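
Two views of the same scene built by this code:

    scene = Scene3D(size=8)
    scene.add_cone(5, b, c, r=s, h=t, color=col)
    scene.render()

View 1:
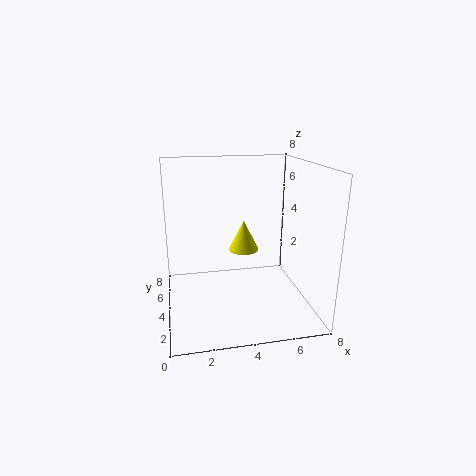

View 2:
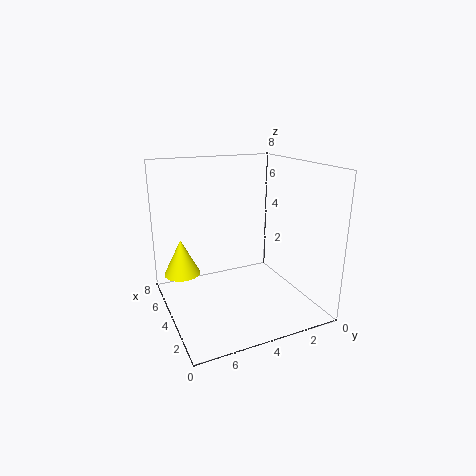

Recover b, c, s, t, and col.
b = 7, c = 2, s = 1, t = 2, col = 'yellow'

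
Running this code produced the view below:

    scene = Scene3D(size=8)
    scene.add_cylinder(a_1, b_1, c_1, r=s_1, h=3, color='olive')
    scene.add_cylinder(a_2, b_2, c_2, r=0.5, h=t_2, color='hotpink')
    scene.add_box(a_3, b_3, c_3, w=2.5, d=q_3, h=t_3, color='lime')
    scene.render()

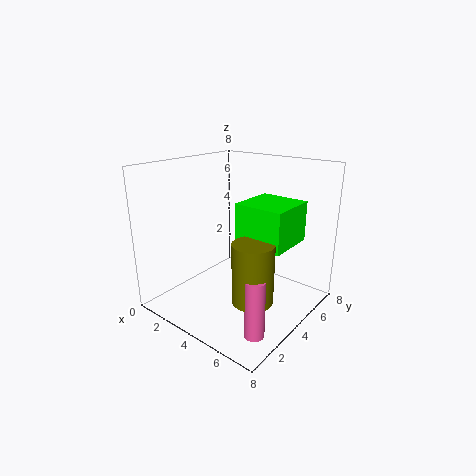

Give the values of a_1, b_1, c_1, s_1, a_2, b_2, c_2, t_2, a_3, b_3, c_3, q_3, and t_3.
a_1 = 6.5; b_1 = 2; c_1 = 2; s_1 = 1; a_2 = 7; b_2 = 1.5; c_2 = 0.5; t_2 = 3; a_3 = 5; b_3 = 2.5; c_3 = 4.5; q_3 = 2.5; t_3 = 2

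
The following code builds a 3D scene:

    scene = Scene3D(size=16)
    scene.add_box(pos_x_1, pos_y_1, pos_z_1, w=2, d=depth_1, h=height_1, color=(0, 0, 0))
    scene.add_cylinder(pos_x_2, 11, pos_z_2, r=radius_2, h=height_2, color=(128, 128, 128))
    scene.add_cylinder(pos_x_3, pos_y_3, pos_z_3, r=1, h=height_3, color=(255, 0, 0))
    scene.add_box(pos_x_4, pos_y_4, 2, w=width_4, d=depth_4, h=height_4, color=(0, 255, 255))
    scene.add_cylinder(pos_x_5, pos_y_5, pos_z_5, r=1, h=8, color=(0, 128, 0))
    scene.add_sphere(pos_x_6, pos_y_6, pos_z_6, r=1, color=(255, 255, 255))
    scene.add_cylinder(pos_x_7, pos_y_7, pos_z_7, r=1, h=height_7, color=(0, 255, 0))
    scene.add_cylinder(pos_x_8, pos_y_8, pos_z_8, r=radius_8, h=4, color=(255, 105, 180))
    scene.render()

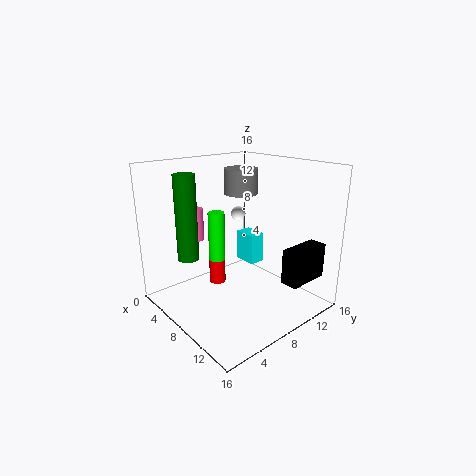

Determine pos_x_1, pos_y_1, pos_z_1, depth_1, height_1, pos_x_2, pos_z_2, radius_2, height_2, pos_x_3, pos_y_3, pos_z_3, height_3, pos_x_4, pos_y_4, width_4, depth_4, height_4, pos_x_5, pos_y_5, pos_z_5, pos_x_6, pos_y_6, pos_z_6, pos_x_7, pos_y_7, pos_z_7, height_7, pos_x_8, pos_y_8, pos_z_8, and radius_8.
pos_x_1 = 12
pos_y_1 = 11
pos_z_1 = 3
depth_1 = 5
height_1 = 4
pos_x_2 = 5
pos_z_2 = 12
radius_2 = 2
height_2 = 3
pos_x_3 = 4
pos_y_3 = 8
pos_z_3 = 1
height_3 = 3
pos_x_4 = 2
pos_y_4 = 13
width_4 = 3
depth_4 = 2
height_4 = 4
pos_x_5 = 9
pos_y_5 = 1
pos_z_5 = 8
pos_x_6 = 1
pos_y_6 = 14
pos_z_6 = 8
pos_x_7 = 4
pos_y_7 = 8
pos_z_7 = 4
height_7 = 6
pos_x_8 = 1
pos_y_8 = 7
pos_z_8 = 6
radius_8 = 1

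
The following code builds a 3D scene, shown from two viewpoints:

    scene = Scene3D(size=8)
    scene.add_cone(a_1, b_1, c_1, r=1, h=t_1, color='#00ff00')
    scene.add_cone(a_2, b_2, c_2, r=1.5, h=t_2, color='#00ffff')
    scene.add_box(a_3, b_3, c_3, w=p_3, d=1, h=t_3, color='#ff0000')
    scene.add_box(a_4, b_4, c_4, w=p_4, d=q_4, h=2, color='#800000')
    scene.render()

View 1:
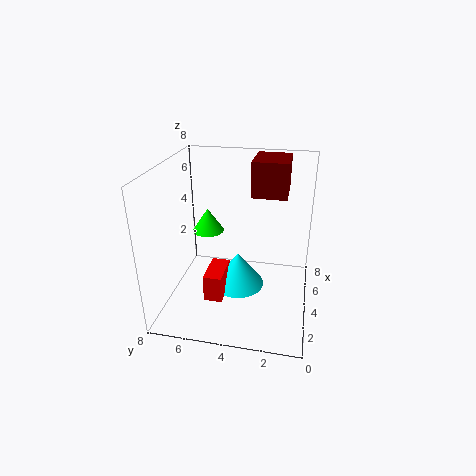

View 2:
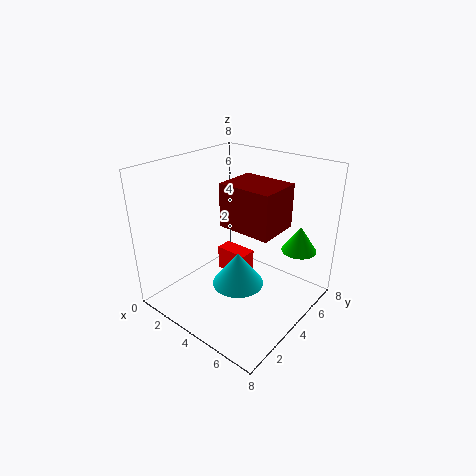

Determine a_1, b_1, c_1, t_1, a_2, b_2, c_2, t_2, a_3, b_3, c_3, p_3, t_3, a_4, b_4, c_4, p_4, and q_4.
a_1 = 6.5, b_1 = 6.5, c_1 = 3, t_1 = 1.5, a_2 = 4, b_2 = 4, c_2 = 1, t_2 = 2, a_3 = 2, b_3 = 4.5, c_3 = 1, p_3 = 2, t_3 = 1.5, a_4 = 5, b_4 = 1.5, c_4 = 6, p_4 = 2.5, q_4 = 2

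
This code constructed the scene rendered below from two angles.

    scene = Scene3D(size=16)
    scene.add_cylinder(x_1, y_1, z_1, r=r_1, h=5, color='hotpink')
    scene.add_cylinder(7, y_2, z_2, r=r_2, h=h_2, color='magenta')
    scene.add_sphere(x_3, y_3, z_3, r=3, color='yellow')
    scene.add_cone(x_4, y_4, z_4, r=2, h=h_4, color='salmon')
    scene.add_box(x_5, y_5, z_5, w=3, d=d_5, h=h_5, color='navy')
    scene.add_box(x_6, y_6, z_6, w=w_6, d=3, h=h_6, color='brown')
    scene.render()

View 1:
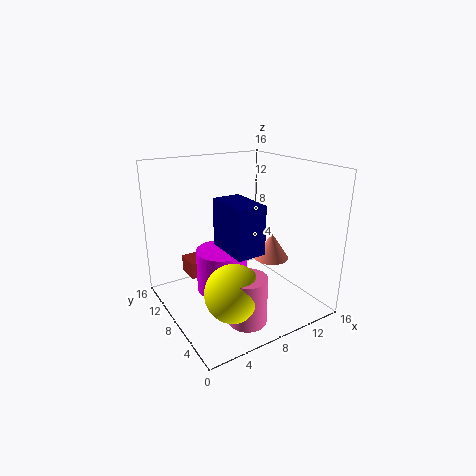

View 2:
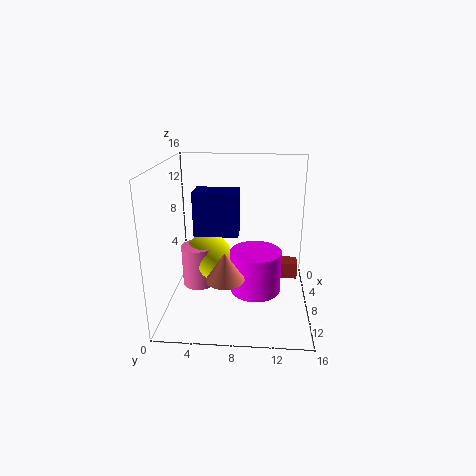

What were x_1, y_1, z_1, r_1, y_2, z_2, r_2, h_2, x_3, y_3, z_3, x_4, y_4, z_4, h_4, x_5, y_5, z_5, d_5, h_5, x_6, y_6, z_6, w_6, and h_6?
x_1 = 6; y_1 = 3; z_1 = 1; r_1 = 2; y_2 = 10; z_2 = 1; r_2 = 3; h_2 = 5; x_3 = 5; y_3 = 4; z_3 = 4; x_4 = 12; y_4 = 7; z_4 = 5; h_4 = 3; x_5 = 5; y_5 = 3; z_5 = 8; d_5 = 5; h_5 = 5; x_6 = 4; y_6 = 12; z_6 = 2; w_6 = 2; h_6 = 2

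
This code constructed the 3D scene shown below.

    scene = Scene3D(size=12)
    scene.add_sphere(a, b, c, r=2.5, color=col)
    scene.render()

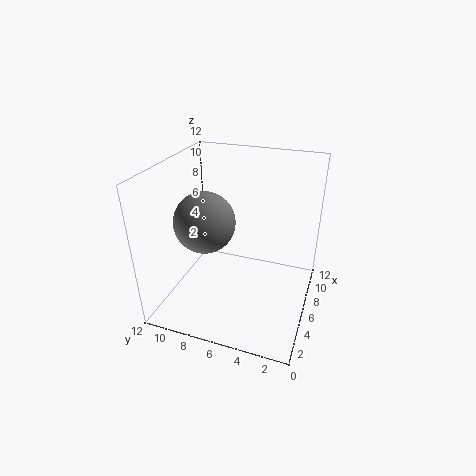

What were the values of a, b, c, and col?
a = 5, b = 8.5, c = 7.5, col = 'gray'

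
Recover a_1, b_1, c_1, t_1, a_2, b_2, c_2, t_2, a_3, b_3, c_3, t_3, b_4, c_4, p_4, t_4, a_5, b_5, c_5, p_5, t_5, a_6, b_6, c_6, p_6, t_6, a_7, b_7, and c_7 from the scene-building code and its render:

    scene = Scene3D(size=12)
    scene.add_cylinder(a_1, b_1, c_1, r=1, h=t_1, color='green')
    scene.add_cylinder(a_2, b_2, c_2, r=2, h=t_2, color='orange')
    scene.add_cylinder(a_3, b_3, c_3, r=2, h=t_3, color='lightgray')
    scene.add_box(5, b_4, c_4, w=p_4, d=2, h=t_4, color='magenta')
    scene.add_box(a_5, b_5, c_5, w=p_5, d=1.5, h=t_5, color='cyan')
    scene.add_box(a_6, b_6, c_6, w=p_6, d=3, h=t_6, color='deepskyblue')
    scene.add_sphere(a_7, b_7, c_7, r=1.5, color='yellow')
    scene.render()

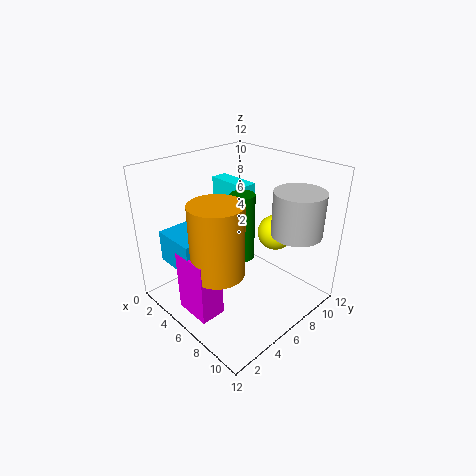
a_1 = 6.5, b_1 = 6, c_1 = 4.5, t_1 = 5.5, a_2 = 7.5, b_2 = 2.5, c_2 = 5, t_2 = 5.5, a_3 = 10, b_3 = 8.5, c_3 = 7, t_3 = 3.5, b_4 = 0.5, c_4 = 1.5, p_4 = 3, t_4 = 5, a_5 = 0.5, b_5 = 8, c_5 = 7, p_5 = 4, t_5 = 2.5, a_6 = 3, b_6 = 0.5, c_6 = 5, p_6 = 3.5, t_6 = 2.5, a_7 = 7.5, b_7 = 9, c_7 = 6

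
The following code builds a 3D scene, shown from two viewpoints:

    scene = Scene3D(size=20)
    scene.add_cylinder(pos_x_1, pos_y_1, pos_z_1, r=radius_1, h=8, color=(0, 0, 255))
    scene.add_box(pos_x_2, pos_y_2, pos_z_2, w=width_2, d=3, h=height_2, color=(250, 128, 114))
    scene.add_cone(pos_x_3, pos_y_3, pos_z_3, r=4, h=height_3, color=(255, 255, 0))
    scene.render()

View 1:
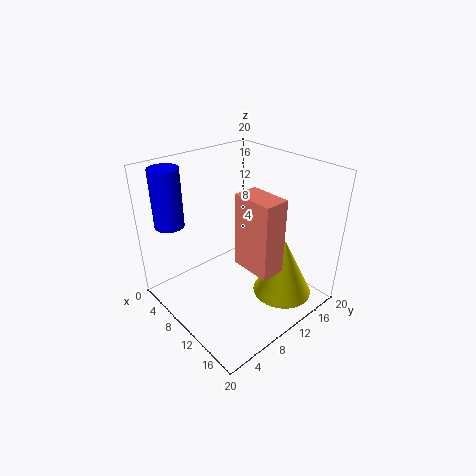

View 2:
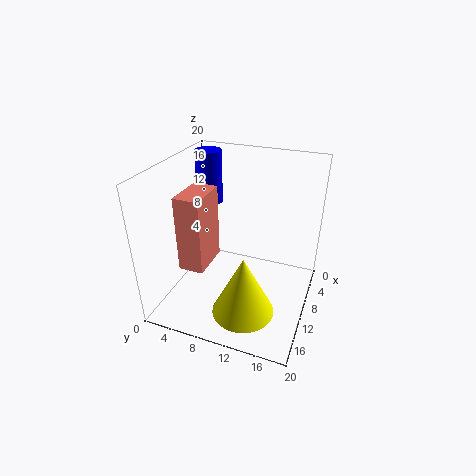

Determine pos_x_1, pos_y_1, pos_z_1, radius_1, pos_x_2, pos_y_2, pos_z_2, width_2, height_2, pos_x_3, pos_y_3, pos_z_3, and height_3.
pos_x_1 = 4, pos_y_1 = 3, pos_z_1 = 12, radius_1 = 2, pos_x_2 = 14, pos_y_2 = 6, pos_z_2 = 10, width_2 = 5, height_2 = 9, pos_x_3 = 16, pos_y_3 = 13, pos_z_3 = 3, height_3 = 8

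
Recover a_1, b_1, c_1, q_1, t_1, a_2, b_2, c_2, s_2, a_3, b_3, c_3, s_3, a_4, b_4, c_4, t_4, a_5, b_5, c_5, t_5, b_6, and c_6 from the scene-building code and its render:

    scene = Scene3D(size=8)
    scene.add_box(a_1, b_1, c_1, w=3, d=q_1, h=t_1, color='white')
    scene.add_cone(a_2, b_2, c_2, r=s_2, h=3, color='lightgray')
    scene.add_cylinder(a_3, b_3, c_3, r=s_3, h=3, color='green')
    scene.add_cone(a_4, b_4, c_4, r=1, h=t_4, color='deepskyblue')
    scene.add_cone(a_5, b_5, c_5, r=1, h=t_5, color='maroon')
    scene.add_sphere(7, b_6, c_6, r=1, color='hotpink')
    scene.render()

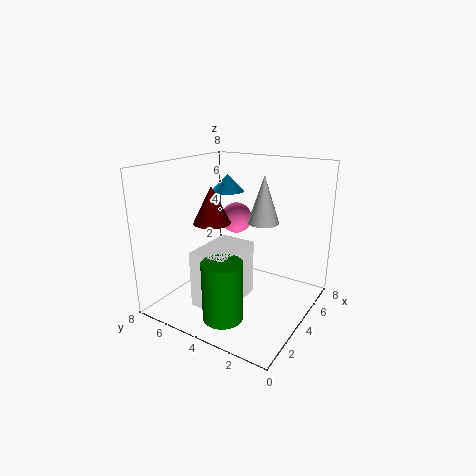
a_1 = 1; b_1 = 3; c_1 = 1; q_1 = 2; t_1 = 3; a_2 = 7; b_2 = 4; c_2 = 4; s_2 = 1; a_3 = 1; b_3 = 3; c_3 = 1; s_3 = 1; a_4 = 6; b_4 = 6; c_4 = 6; t_4 = 1; a_5 = 3; b_5 = 5; c_5 = 5; t_5 = 2; b_6 = 6; c_6 = 4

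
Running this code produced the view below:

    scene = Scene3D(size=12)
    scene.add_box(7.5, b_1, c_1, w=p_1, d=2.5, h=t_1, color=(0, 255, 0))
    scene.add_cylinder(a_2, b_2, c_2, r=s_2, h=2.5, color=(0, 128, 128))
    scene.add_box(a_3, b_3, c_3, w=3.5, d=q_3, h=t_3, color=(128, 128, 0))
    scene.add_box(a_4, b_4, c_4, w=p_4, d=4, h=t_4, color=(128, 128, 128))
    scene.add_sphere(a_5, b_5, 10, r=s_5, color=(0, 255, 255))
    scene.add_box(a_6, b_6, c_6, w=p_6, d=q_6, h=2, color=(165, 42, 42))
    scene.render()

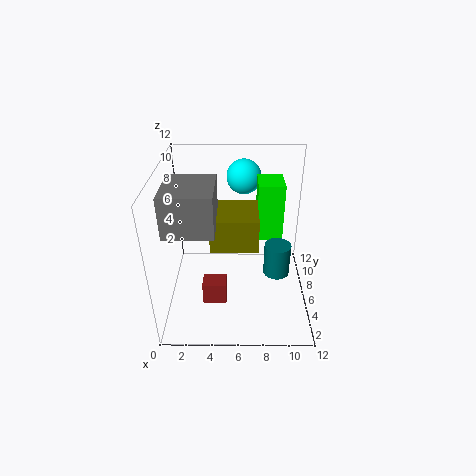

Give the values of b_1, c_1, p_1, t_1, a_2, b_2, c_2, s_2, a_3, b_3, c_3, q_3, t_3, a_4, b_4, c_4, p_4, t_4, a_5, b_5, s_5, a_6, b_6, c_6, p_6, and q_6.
b_1 = 5; c_1 = 6.5; p_1 = 2; t_1 = 4.5; a_2 = 9; b_2 = 3.5; c_2 = 4.5; s_2 = 1; a_3 = 4; b_3 = 2.5; c_3 = 7; q_3 = 3.5; t_3 = 2.5; a_4 = 1; b_4 = 1; c_4 = 9; p_4 = 3.5; t_4 = 3; a_5 = 6.5; b_5 = 9.5; s_5 = 1.5; a_6 = 3; b_6 = 4; c_6 = 0.5; p_6 = 2; q_6 = 1.5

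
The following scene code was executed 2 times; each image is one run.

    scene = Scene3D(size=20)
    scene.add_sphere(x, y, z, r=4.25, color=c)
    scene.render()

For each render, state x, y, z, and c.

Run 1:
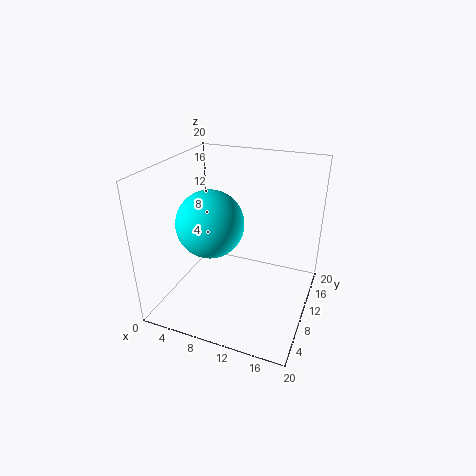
x = 8; y = 5.75; z = 13.75; c = 'cyan'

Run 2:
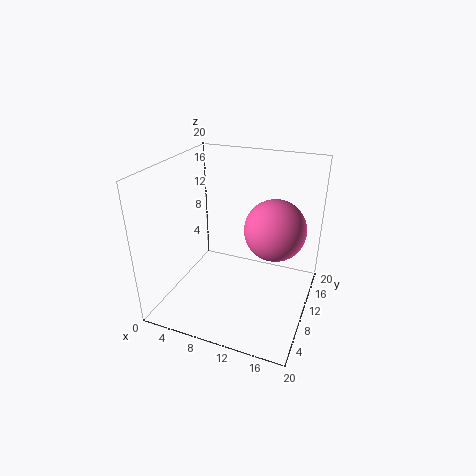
x = 14.75; y = 11.75; z = 11.25; c = 'hotpink'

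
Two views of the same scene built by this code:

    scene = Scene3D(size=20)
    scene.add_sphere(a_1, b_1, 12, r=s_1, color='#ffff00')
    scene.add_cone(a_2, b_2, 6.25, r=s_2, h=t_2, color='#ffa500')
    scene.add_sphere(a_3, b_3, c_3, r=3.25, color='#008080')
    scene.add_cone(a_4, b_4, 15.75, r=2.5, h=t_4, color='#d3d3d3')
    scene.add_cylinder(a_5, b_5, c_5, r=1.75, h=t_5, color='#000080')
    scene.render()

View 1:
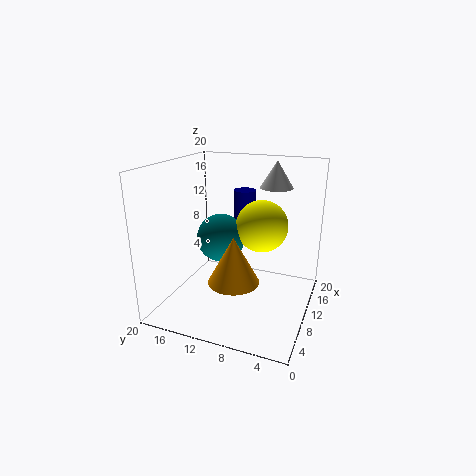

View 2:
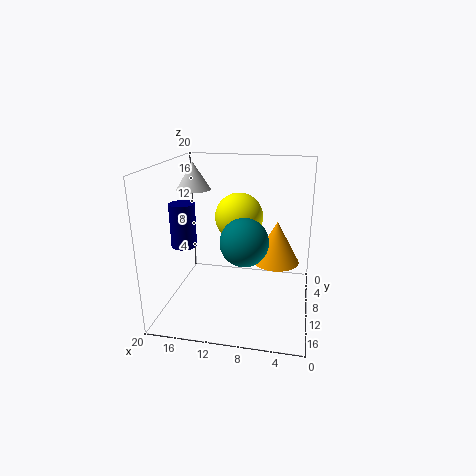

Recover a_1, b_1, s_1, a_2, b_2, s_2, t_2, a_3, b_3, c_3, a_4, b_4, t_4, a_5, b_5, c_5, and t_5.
a_1 = 10.5
b_1 = 6.75
s_1 = 3.5
a_2 = 4.75
b_2 = 8.5
s_2 = 3.25
t_2 = 6
a_3 = 8.75
b_3 = 12
c_3 = 10.25
a_4 = 17.25
b_4 = 6.75
t_4 = 4
a_5 = 17.25
b_5 = 11.75
c_5 = 9
t_5 = 6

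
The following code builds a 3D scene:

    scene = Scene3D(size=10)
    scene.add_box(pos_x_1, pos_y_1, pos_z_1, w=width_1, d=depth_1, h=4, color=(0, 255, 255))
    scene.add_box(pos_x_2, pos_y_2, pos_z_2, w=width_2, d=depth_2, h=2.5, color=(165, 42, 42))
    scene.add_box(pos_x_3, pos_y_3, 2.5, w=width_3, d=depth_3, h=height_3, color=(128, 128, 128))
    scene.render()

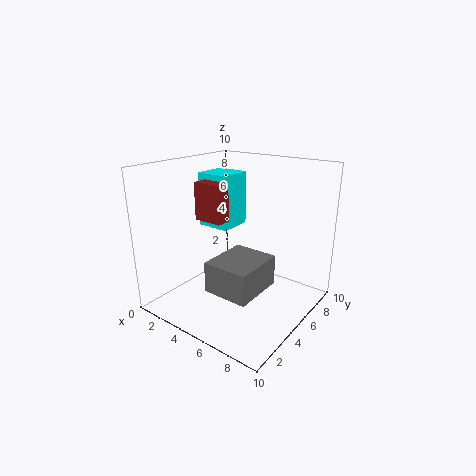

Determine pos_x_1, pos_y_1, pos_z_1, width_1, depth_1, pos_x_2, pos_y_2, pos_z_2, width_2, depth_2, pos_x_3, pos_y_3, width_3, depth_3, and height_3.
pos_x_1 = 1
pos_y_1 = 5.5
pos_z_1 = 5
width_1 = 2.5
depth_1 = 2.5
pos_x_2 = 3
pos_y_2 = 3
pos_z_2 = 6.5
width_2 = 2
depth_2 = 1
pos_x_3 = 5
pos_y_3 = 1.5
width_3 = 3
depth_3 = 3.5
height_3 = 2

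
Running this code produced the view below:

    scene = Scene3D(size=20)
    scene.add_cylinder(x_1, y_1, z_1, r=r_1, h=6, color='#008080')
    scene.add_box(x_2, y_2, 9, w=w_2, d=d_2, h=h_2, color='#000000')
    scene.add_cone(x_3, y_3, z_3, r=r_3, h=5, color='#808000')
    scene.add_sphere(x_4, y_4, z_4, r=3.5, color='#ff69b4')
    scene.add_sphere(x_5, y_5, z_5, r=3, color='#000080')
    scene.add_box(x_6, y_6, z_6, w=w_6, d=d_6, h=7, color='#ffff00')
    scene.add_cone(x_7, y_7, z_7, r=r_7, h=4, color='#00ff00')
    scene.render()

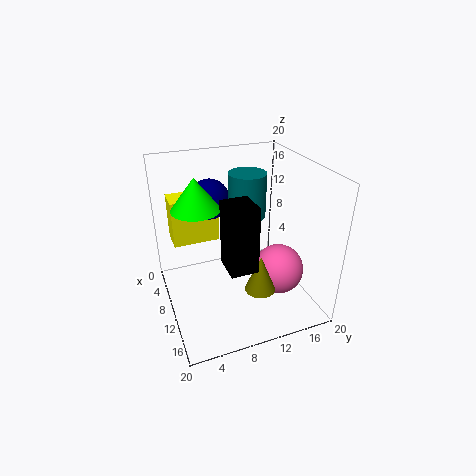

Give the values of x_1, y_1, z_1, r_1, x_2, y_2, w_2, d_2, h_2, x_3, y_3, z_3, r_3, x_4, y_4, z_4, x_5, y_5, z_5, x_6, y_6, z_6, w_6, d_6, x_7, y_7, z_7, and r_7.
x_1 = 9.5, y_1 = 11.5, z_1 = 13, r_1 = 2.5, x_2 = 13, y_2 = 6.5, w_2 = 4, d_2 = 3.5, h_2 = 8.5, x_3 = 15.5, y_3 = 11, z_3 = 5, r_3 = 2, x_4 = 13, y_4 = 15, z_4 = 5.5, x_5 = 3.5, y_5 = 8, z_5 = 13.5, x_6 = 0.5, y_6 = 2, z_6 = 7, w_6 = 4, d_6 = 7, x_7 = 11.5, y_7 = 4, z_7 = 16, r_7 = 3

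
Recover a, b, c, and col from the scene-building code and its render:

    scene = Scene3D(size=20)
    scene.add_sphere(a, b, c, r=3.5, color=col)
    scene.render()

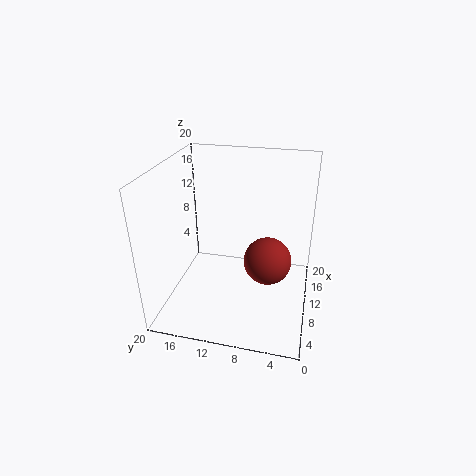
a = 12; b = 6; c = 5.5; col = 'brown'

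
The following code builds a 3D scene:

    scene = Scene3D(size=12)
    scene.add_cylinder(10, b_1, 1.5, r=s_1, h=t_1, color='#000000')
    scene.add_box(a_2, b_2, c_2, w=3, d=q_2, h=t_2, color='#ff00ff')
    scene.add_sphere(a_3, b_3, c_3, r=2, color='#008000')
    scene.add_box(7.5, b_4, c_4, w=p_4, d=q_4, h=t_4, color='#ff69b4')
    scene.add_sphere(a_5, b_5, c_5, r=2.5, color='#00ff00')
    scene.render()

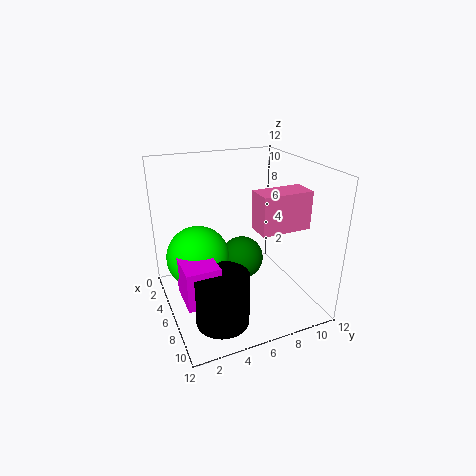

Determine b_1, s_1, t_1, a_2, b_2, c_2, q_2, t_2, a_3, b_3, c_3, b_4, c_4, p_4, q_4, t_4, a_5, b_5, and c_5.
b_1 = 3; s_1 = 2; t_1 = 4; a_2 = 7; b_2 = 0.5; c_2 = 3; q_2 = 2.5; t_2 = 3; a_3 = 3.5; b_3 = 7.5; c_3 = 2.5; b_4 = 6.5; c_4 = 7.5; p_4 = 2; q_4 = 4; t_4 = 3; a_5 = 6; b_5 = 2.5; c_5 = 5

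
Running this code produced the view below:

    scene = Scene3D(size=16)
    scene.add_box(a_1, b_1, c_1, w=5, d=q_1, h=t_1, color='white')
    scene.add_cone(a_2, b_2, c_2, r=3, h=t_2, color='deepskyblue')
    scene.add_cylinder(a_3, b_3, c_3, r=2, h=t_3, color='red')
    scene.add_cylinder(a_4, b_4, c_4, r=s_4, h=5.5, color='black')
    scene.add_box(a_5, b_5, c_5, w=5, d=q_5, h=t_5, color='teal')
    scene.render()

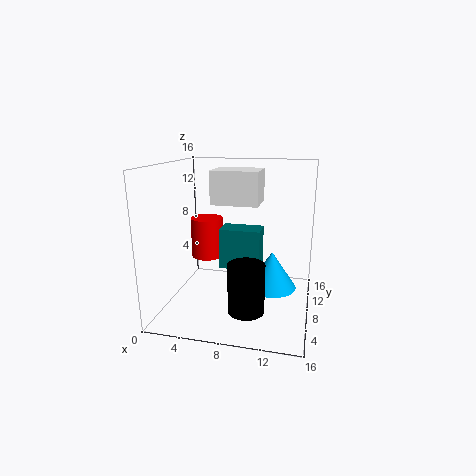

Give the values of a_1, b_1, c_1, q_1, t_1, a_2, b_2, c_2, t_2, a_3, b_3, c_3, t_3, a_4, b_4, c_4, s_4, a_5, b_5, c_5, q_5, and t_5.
a_1 = 5.5; b_1 = 6; c_1 = 12; q_1 = 4; t_1 = 3.5; a_2 = 11.5; b_2 = 11; c_2 = 1; t_2 = 4.5; a_3 = 3; b_3 = 12; c_3 = 4; t_3 = 5; a_4 = 9.5; b_4 = 5.5; c_4 = 0.5; s_4 = 2; a_5 = 5; b_5 = 10.5; c_5 = 3; q_5 = 3; t_5 = 5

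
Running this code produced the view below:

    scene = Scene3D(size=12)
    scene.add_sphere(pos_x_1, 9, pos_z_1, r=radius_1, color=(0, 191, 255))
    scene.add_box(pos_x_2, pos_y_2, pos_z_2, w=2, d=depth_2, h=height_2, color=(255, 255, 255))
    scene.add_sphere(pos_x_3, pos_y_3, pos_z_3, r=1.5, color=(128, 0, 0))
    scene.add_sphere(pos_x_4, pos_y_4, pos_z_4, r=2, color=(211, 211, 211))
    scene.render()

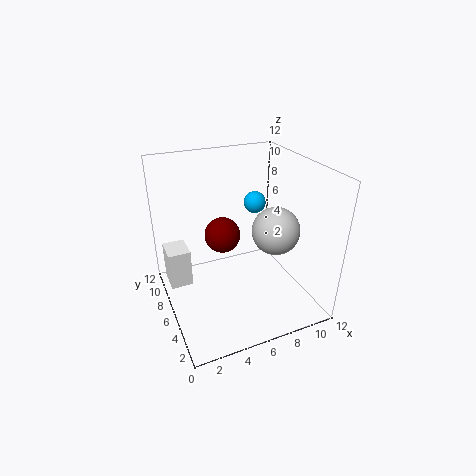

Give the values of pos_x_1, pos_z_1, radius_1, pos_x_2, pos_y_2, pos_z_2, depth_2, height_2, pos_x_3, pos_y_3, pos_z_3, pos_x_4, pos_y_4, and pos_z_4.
pos_x_1 = 9, pos_z_1 = 7.5, radius_1 = 1, pos_x_2 = 0.5, pos_y_2 = 8.5, pos_z_2 = 0.5, depth_2 = 2.5, height_2 = 3.5, pos_x_3 = 5, pos_y_3 = 7, pos_z_3 = 6, pos_x_4 = 9, pos_y_4 = 5, pos_z_4 = 6.5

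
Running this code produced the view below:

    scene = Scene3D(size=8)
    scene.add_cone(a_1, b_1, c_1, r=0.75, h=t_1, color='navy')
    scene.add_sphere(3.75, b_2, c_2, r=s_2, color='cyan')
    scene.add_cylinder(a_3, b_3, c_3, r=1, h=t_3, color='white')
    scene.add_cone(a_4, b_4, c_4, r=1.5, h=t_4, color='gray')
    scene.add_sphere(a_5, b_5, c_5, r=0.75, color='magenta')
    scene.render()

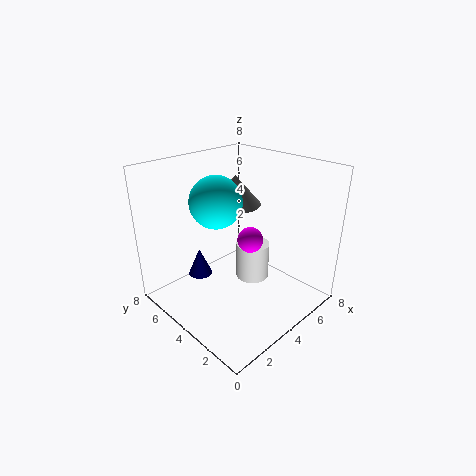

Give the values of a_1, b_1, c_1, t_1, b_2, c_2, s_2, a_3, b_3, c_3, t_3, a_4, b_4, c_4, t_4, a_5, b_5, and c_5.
a_1 = 3.5, b_1 = 7, c_1 = 0.5, t_1 = 1.75, b_2 = 5.5, c_2 = 5.75, s_2 = 1.5, a_3 = 5.5, b_3 = 4.25, c_3 = 0.75, t_3 = 2.25, a_4 = 5.25, b_4 = 5.5, c_4 = 5.25, t_4 = 1.75, a_5 = 5, b_5 = 4, c_5 = 3.5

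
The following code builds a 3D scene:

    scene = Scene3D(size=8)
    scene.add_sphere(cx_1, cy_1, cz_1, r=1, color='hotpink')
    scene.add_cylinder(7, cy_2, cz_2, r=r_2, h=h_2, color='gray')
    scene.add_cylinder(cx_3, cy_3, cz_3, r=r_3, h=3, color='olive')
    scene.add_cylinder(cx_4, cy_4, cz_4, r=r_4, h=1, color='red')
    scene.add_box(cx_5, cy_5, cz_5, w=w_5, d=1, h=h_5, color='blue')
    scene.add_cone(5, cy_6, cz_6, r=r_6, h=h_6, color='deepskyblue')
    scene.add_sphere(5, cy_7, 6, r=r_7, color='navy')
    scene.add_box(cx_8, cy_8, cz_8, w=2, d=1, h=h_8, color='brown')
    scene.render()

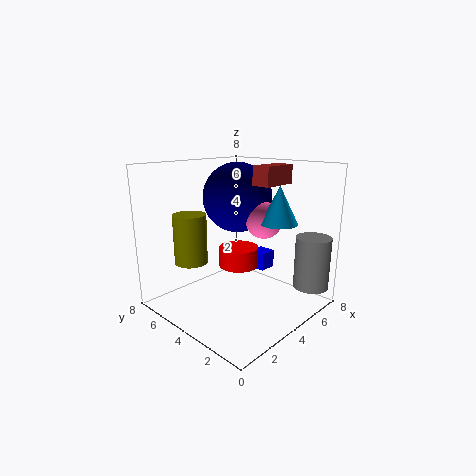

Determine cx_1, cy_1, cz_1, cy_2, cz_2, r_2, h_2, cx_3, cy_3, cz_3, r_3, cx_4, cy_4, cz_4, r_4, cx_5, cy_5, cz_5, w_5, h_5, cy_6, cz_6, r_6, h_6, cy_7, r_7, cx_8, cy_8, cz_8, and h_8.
cx_1 = 5; cy_1 = 3; cz_1 = 5; cy_2 = 1; cz_2 = 1; r_2 = 1; h_2 = 3; cx_3 = 3; cy_3 = 7; cz_3 = 2; r_3 = 1; cx_4 = 3; cy_4 = 3; cz_4 = 3; r_4 = 1; cx_5 = 5; cy_5 = 3; cz_5 = 2; w_5 = 1; h_5 = 1; cy_6 = 2; cz_6 = 5; r_6 = 1; h_6 = 2; cy_7 = 5; r_7 = 2; cx_8 = 4; cy_8 = 2; cz_8 = 7; h_8 = 1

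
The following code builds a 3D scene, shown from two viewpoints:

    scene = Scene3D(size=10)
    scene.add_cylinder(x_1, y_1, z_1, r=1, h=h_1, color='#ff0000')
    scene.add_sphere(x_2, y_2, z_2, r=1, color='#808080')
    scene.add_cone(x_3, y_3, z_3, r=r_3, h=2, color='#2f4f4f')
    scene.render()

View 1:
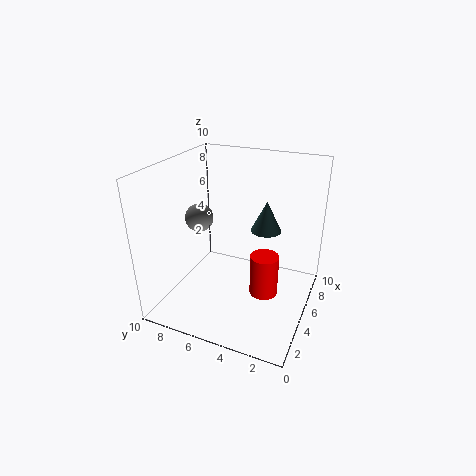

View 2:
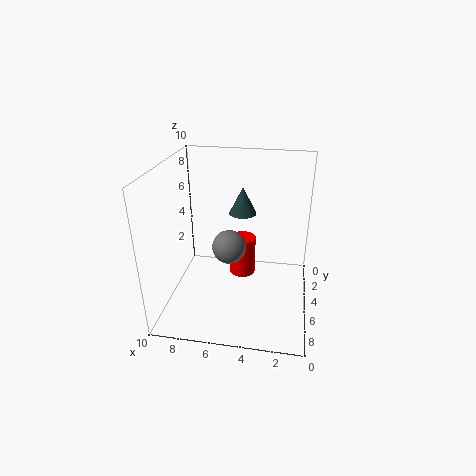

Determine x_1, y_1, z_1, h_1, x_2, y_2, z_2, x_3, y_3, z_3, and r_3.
x_1 = 5; y_1 = 3; z_1 = 1; h_1 = 3; x_2 = 5; y_2 = 8; z_2 = 6; x_3 = 5; y_3 = 3; z_3 = 6; r_3 = 1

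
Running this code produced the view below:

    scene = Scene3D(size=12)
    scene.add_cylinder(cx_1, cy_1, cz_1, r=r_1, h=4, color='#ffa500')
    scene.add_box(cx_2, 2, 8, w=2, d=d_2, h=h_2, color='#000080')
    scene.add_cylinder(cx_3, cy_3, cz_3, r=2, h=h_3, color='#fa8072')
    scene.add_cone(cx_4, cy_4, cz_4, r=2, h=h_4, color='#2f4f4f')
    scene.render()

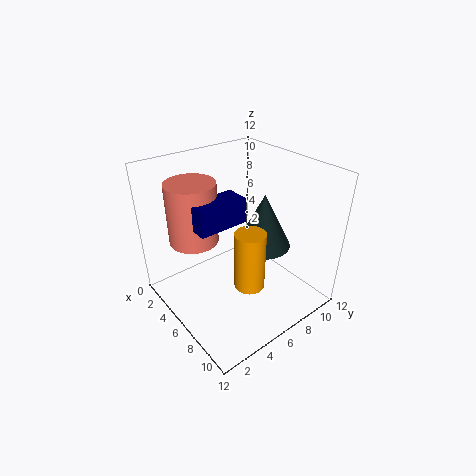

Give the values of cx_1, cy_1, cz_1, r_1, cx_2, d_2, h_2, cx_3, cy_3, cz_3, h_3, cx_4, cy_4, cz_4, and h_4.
cx_1 = 11; cy_1 = 3; cz_1 = 6; r_1 = 1; cx_2 = 5; d_2 = 4; h_2 = 2; cx_3 = 4; cy_3 = 3; cz_3 = 6; h_3 = 5; cx_4 = 9; cy_4 = 6; cz_4 = 7; h_4 = 4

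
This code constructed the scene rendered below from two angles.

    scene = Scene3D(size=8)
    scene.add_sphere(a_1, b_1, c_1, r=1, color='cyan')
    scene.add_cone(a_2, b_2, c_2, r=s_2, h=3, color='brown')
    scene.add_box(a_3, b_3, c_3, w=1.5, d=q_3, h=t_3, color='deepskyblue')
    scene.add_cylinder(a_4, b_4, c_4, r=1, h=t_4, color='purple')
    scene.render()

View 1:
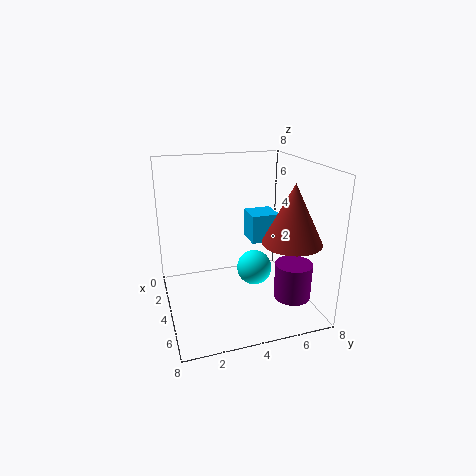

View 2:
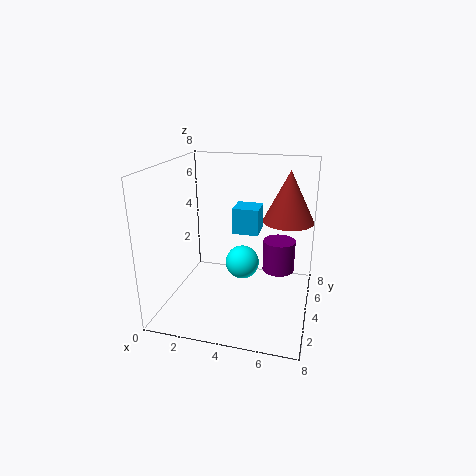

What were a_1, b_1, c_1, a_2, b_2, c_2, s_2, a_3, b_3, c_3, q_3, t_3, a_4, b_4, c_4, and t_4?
a_1 = 4
b_1 = 5
c_1 = 2
a_2 = 6.5
b_2 = 6
c_2 = 4.5
s_2 = 1.5
a_3 = 3.5
b_3 = 4.5
c_3 = 4
q_3 = 1.5
t_3 = 1.5
a_4 = 6
b_4 = 6.5
c_4 = 1
t_4 = 2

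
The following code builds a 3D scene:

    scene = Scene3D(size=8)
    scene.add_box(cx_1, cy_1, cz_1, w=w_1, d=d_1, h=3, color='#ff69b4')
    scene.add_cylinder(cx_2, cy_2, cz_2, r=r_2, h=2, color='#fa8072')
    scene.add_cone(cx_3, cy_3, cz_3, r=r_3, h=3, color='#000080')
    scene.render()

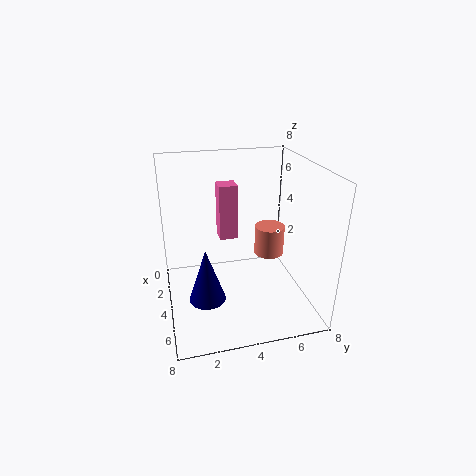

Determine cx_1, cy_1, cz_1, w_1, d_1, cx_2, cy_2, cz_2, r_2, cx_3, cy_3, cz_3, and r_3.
cx_1 = 3
cy_1 = 3
cz_1 = 4
w_1 = 1
d_1 = 1
cx_2 = 1
cy_2 = 7
cz_2 = 1
r_2 = 1
cx_3 = 5
cy_3 = 2
cz_3 = 1
r_3 = 1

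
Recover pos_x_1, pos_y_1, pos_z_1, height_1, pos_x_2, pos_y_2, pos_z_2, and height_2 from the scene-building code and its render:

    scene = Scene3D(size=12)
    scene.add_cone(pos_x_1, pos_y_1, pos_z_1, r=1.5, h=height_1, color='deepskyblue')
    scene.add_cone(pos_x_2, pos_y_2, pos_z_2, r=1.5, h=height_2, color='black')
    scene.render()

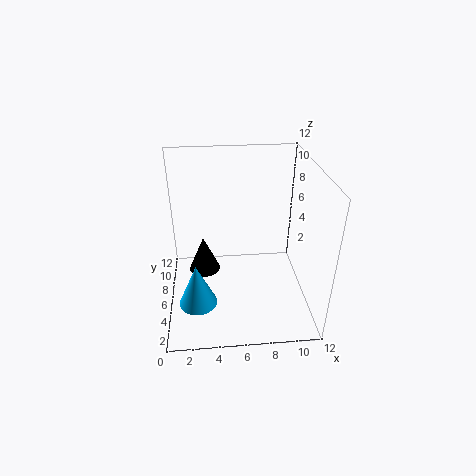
pos_x_1 = 2.5; pos_y_1 = 3; pos_z_1 = 2; height_1 = 3.5; pos_x_2 = 3; pos_y_2 = 9.5; pos_z_2 = 0.5; height_2 = 3.5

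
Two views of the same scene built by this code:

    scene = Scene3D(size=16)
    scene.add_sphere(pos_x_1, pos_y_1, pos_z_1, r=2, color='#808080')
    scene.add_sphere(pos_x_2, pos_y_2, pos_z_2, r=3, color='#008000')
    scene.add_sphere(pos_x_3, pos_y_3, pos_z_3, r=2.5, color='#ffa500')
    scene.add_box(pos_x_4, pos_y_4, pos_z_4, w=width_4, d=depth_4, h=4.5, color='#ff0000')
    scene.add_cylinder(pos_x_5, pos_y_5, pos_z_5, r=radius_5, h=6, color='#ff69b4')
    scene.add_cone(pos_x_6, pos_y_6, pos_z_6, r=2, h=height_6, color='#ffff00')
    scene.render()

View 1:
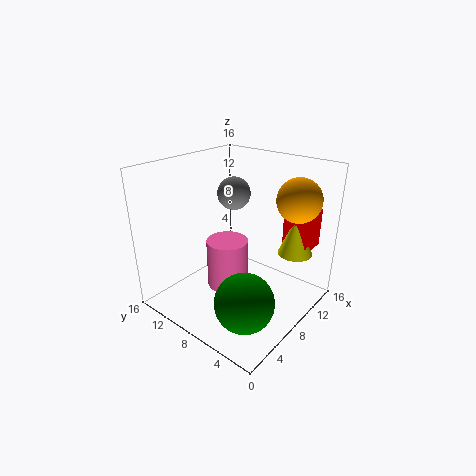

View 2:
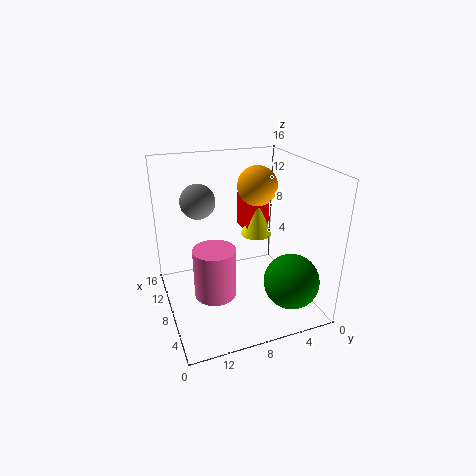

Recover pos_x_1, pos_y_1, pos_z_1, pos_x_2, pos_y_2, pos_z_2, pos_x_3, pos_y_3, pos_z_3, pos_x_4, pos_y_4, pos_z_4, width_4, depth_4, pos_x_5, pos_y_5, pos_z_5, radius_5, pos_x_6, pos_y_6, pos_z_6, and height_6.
pos_x_1 = 11.5
pos_y_1 = 11.5
pos_z_1 = 11.5
pos_x_2 = 3.5
pos_y_2 = 3.5
pos_z_2 = 4
pos_x_3 = 13
pos_y_3 = 3.5
pos_z_3 = 12
pos_x_4 = 12.5
pos_y_4 = 2
pos_z_4 = 6
width_4 = 3.5
depth_4 = 3
pos_x_5 = 9
pos_y_5 = 10.5
pos_z_5 = 0.5
radius_5 = 2.5
pos_x_6 = 13
pos_y_6 = 3.5
pos_z_6 = 5.5
height_6 = 5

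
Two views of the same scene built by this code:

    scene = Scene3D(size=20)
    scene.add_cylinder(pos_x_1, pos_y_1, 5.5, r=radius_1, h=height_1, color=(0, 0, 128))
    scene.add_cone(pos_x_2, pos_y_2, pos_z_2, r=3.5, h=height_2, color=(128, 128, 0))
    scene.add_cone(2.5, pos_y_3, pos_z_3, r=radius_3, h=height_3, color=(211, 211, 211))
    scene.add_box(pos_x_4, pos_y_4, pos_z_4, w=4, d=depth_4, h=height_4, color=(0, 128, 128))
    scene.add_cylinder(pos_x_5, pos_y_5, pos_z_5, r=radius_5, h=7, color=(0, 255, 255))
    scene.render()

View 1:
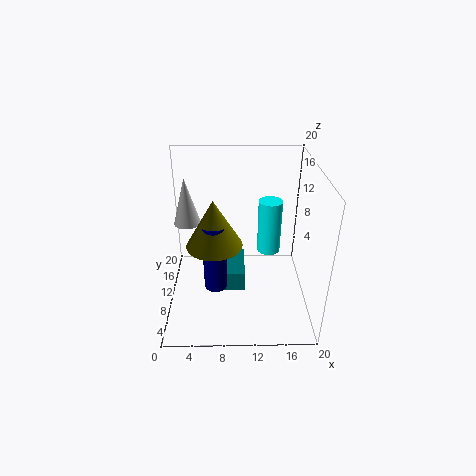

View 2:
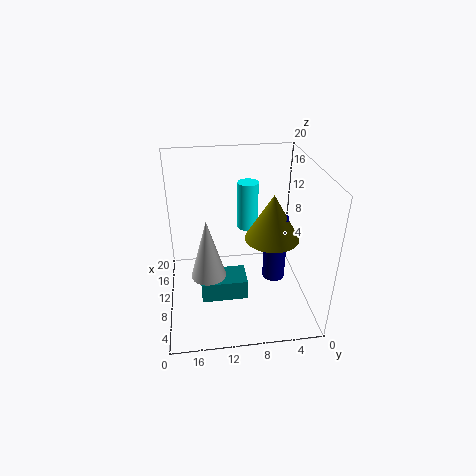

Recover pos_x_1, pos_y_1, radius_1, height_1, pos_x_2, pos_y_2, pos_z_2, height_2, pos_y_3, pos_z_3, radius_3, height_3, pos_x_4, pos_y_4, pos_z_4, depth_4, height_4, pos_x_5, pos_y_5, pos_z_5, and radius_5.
pos_x_1 = 7; pos_y_1 = 5.5; radius_1 = 1.5; height_1 = 9; pos_x_2 = 7; pos_y_2 = 6; pos_z_2 = 11.5; height_2 = 6; pos_y_3 = 14.5; pos_z_3 = 10; radius_3 = 2; height_3 = 7; pos_x_4 = 7; pos_y_4 = 9; pos_z_4 = 1.5; depth_4 = 6.5; height_4 = 3; pos_x_5 = 14; pos_y_5 = 8; pos_z_5 = 9.5; radius_5 = 1.5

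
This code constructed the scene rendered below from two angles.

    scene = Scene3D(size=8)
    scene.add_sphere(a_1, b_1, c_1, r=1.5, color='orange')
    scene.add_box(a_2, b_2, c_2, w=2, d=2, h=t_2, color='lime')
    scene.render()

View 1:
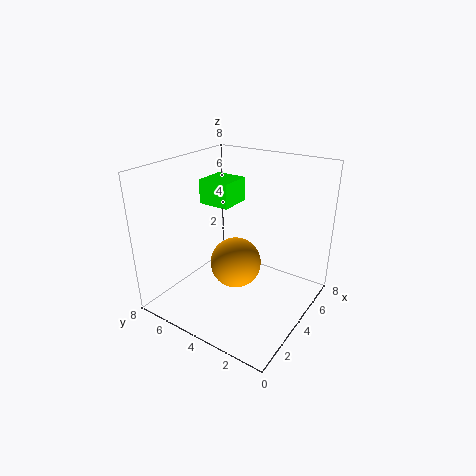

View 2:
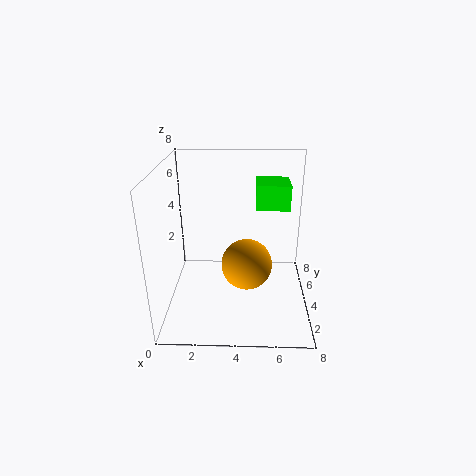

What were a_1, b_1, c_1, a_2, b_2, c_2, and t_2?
a_1 = 4.5
b_1 = 4.5
c_1 = 2
a_2 = 5
b_2 = 5.5
c_2 = 5
t_2 = 1.5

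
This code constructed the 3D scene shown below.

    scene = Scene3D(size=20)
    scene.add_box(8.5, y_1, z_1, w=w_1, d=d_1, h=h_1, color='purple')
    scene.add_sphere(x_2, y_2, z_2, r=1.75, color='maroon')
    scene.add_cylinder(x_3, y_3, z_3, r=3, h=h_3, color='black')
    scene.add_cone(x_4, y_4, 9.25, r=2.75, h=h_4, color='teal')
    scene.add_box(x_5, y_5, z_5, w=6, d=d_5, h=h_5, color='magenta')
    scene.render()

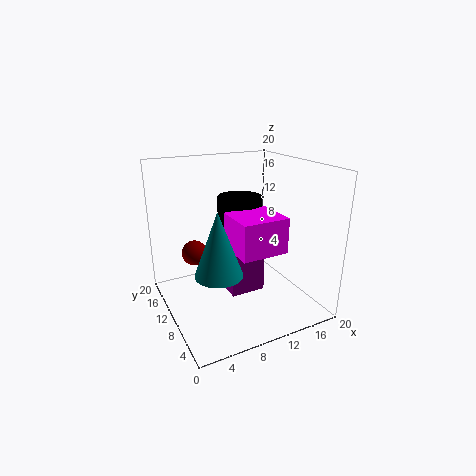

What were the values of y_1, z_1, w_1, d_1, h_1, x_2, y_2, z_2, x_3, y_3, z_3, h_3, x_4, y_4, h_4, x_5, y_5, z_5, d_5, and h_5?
y_1 = 8.5; z_1 = 1.75; w_1 = 5; d_1 = 2.75; h_1 = 8; x_2 = 4.5; y_2 = 12.75; z_2 = 7.75; x_3 = 10.5; y_3 = 10.5; z_3 = 10; h_3 = 5.75; x_4 = 4; y_4 = 3; h_4 = 7.5; x_5 = 7; y_5 = 2.5; z_5 = 10.25; d_5 = 5.5; h_5 = 4.5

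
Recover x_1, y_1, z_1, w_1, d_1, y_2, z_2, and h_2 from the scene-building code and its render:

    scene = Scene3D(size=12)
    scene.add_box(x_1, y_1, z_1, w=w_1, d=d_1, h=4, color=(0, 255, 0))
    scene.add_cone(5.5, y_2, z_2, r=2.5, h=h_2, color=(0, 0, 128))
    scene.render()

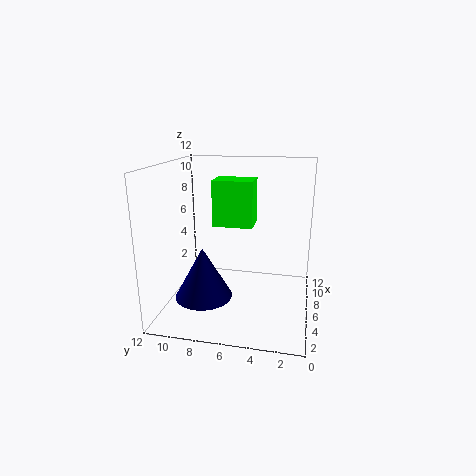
x_1 = 7, y_1 = 5, z_1 = 6.5, w_1 = 2.5, d_1 = 3.5, y_2 = 9, z_2 = 0.5, h_2 = 4.5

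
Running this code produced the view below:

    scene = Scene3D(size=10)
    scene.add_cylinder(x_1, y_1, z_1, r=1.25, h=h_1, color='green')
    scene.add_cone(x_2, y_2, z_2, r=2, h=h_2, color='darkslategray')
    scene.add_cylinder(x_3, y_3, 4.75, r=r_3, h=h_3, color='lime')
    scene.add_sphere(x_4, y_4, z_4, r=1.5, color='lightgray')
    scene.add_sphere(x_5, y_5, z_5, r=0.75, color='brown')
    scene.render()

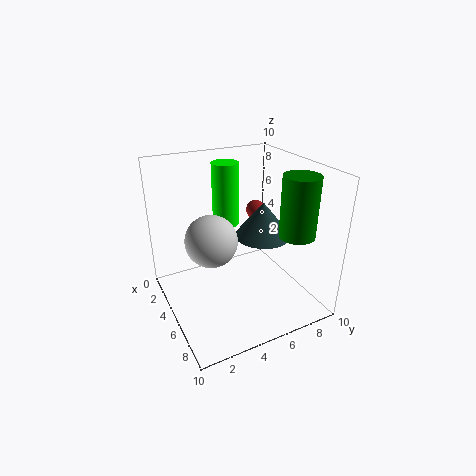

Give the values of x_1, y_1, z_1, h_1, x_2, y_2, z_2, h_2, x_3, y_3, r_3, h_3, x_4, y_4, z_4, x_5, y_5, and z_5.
x_1 = 7, y_1 = 8.5, z_1 = 5.25, h_1 = 4.25, x_2 = 5, y_2 = 7, z_2 = 4.75, h_2 = 2.5, x_3 = 2, y_3 = 5.5, r_3 = 1, h_3 = 4.75, x_4 = 7.5, y_4 = 2, z_4 = 6.75, x_5 = 2.25, y_5 = 8, z_5 = 5.5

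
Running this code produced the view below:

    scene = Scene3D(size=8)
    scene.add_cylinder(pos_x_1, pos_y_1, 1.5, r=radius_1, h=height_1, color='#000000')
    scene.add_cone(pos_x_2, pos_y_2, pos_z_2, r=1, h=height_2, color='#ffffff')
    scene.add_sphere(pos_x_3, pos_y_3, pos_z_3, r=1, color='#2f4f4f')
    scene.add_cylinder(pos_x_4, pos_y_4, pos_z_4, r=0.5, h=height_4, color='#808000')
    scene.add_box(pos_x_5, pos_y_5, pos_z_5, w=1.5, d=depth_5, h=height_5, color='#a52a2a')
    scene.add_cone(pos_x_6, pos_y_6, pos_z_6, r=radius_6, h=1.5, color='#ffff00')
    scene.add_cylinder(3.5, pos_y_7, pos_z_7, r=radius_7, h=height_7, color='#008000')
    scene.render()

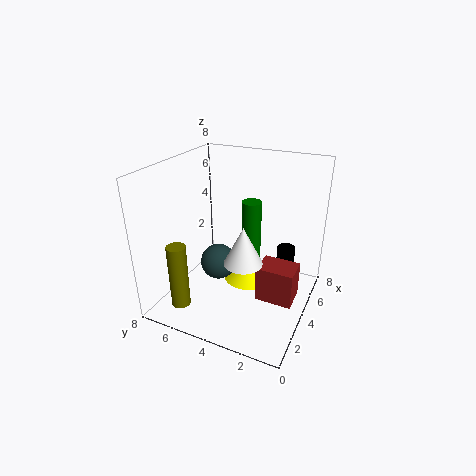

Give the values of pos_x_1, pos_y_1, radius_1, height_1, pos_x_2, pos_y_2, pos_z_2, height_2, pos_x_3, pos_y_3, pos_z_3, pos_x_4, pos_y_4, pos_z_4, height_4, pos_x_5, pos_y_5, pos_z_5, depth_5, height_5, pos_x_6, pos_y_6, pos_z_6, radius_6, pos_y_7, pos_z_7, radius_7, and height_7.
pos_x_1 = 5; pos_y_1 = 1.5; radius_1 = 0.5; height_1 = 2; pos_x_2 = 2.5; pos_y_2 = 3; pos_z_2 = 3.5; height_2 = 2; pos_x_3 = 3.5; pos_y_3 = 5; pos_z_3 = 2.5; pos_x_4 = 1; pos_y_4 = 6; pos_z_4 = 1; height_4 = 3.5; pos_x_5 = 3; pos_y_5 = 0.5; pos_z_5 = 1; depth_5 = 2; height_5 = 2; pos_x_6 = 5.5; pos_y_6 = 4; pos_z_6 = 0.5; radius_6 = 1.5; pos_y_7 = 3; pos_z_7 = 3; radius_7 = 0.5; height_7 = 3.5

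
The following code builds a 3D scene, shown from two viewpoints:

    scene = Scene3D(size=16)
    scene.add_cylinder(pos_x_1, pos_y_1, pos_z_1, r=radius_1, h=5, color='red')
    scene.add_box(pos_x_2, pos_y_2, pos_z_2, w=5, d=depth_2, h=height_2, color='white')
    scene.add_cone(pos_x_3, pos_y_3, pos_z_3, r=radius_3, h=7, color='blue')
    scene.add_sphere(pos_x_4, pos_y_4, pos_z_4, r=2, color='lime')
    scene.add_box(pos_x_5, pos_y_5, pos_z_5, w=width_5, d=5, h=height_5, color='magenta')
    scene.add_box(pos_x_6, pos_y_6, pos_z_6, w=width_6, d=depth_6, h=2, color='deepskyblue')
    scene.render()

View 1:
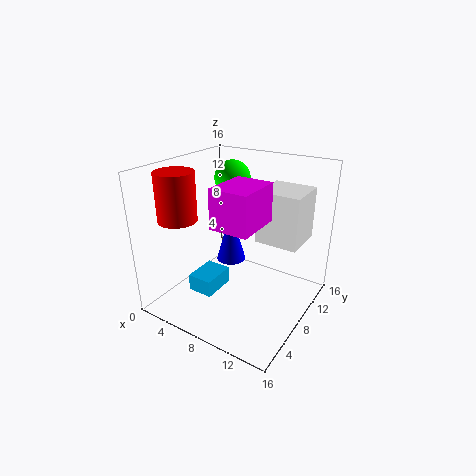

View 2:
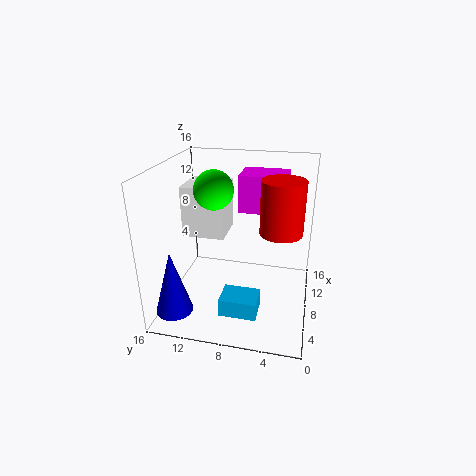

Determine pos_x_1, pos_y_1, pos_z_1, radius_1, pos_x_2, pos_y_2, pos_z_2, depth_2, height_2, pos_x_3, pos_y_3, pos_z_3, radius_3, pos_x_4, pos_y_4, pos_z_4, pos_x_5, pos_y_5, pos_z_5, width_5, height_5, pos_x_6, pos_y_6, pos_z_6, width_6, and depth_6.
pos_x_1 = 4
pos_y_1 = 3
pos_z_1 = 11
radius_1 = 2
pos_x_2 = 9
pos_y_2 = 10
pos_z_2 = 7
depth_2 = 5
height_2 = 6
pos_x_3 = 3
pos_y_3 = 14
pos_z_3 = 1
radius_3 = 2
pos_x_4 = 6
pos_y_4 = 10
pos_z_4 = 14
pos_x_5 = 8
pos_y_5 = 3
pos_z_5 = 11
width_5 = 4
height_5 = 4
pos_x_6 = 3
pos_y_6 = 5
pos_z_6 = 1
width_6 = 3
depth_6 = 4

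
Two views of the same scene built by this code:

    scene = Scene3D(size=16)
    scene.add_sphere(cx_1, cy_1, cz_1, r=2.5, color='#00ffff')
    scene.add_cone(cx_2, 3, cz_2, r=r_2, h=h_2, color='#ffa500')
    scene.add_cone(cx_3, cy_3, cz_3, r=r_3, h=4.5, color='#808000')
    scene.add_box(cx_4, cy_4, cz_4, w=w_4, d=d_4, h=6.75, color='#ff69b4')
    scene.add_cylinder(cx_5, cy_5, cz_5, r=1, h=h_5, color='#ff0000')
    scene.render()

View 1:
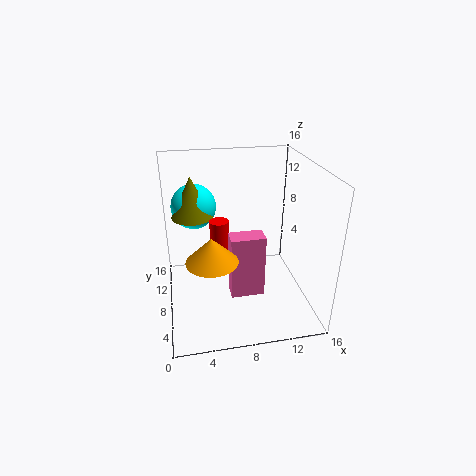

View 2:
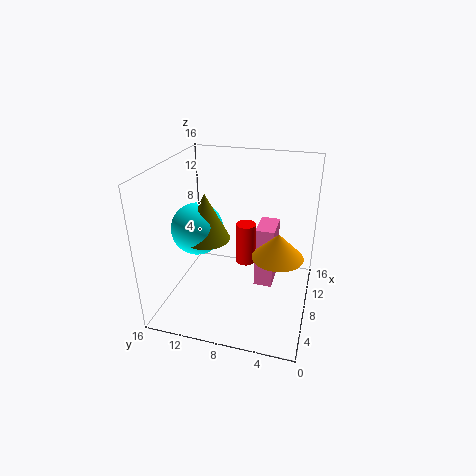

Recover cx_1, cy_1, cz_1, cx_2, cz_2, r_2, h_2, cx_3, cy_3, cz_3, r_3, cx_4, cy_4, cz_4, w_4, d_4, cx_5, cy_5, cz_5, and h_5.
cx_1 = 3.5; cy_1 = 10.75; cz_1 = 11; cx_2 = 4.5; cz_2 = 8.5; r_2 = 2.5; h_2 = 2.5; cx_3 = 3.25; cy_3 = 9.75; cz_3 = 10.25; r_3 = 2.25; cx_4 = 6.5; cy_4 = 3.75; cz_4 = 3.25; w_4 = 3.5; d_4 = 2; cx_5 = 5.75; cy_5 = 6.5; cz_5 = 6.75; h_5 = 4.25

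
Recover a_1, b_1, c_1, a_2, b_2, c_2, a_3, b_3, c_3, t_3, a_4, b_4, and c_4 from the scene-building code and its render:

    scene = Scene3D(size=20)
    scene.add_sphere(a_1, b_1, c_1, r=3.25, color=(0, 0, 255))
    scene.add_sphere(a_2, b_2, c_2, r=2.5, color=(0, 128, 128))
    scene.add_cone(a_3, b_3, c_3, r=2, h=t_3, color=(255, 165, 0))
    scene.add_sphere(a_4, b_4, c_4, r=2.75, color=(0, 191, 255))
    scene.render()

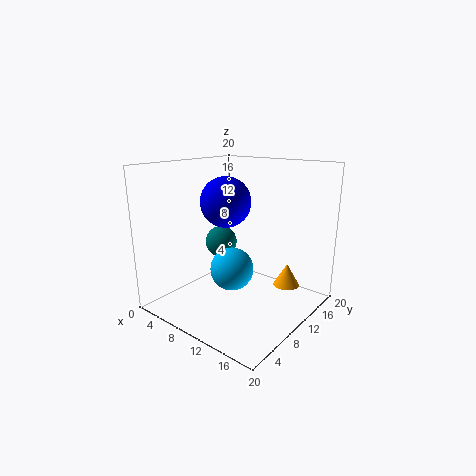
a_1 = 10, b_1 = 7.5, c_1 = 15.5, a_2 = 3.5, b_2 = 13.75, c_2 = 7, a_3 = 13.75, b_3 = 17.5, c_3 = 1, t_3 = 3.5, a_4 = 12, b_4 = 6.25, c_4 = 7.25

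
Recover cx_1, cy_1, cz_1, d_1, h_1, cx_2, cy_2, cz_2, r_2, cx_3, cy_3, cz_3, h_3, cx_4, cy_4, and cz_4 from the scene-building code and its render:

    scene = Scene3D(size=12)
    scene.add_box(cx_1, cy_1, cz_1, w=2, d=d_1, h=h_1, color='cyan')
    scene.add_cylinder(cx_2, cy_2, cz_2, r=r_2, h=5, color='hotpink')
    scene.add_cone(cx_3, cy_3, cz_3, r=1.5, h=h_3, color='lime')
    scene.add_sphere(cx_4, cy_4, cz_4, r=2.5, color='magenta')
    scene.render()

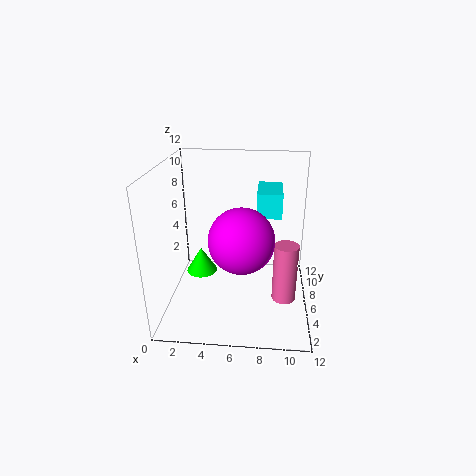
cx_1 = 7.5; cy_1 = 5.5; cz_1 = 8; d_1 = 3.5; h_1 = 2; cx_2 = 10; cy_2 = 5; cz_2 = 1; r_2 = 1; cx_3 = 2; cy_3 = 9.5; cz_3 = 0.5; h_3 = 2.5; cx_4 = 6.5; cy_4 = 3.5; cz_4 = 7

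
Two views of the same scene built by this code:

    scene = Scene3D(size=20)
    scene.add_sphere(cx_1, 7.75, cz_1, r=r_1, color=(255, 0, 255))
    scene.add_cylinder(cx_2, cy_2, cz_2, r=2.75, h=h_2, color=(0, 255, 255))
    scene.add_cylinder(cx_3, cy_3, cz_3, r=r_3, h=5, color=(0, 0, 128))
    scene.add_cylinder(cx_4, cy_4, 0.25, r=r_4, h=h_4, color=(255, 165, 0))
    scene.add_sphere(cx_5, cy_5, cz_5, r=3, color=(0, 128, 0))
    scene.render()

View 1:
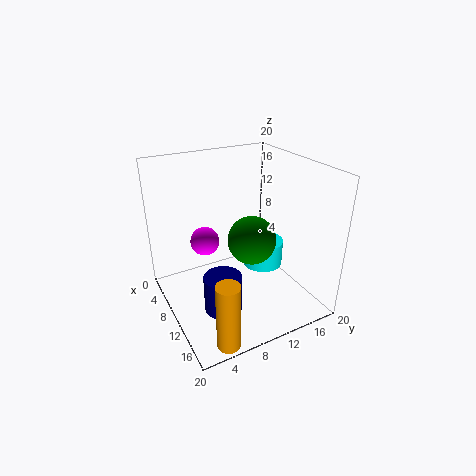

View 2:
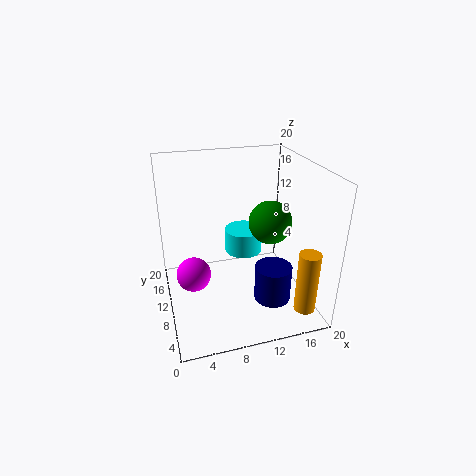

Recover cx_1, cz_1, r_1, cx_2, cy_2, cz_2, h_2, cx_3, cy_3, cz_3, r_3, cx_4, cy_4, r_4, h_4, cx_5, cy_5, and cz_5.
cx_1 = 3.25, cz_1 = 6.75, r_1 = 2.25, cx_2 = 11.75, cy_2 = 13, cz_2 = 6.25, h_2 = 3.5, cx_3 = 13.75, cy_3 = 5.75, cz_3 = 2.25, r_3 = 2.5, cx_4 = 18.25, cy_4 = 4.25, r_4 = 1.5, h_4 = 9, cx_5 = 14.5, cy_5 = 9.5, cz_5 = 12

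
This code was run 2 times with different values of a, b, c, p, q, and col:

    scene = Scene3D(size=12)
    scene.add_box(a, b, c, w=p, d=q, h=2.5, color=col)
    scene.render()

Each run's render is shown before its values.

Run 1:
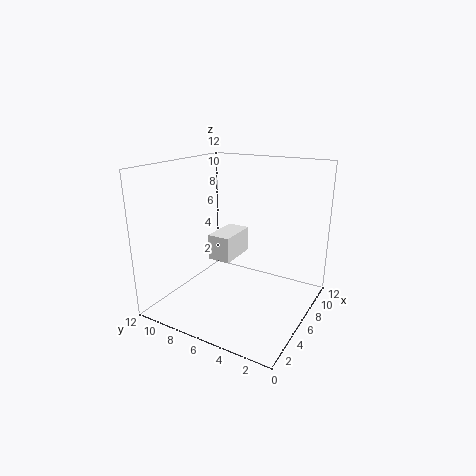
a = 8
b = 8.25
c = 2.25
p = 4
q = 2.25
col = 'white'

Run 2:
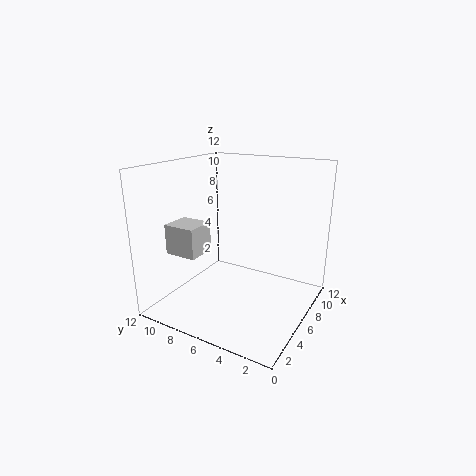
a = 2.75
b = 8.25
c = 4.75
p = 2.5
q = 2.75
col = 'lightgray'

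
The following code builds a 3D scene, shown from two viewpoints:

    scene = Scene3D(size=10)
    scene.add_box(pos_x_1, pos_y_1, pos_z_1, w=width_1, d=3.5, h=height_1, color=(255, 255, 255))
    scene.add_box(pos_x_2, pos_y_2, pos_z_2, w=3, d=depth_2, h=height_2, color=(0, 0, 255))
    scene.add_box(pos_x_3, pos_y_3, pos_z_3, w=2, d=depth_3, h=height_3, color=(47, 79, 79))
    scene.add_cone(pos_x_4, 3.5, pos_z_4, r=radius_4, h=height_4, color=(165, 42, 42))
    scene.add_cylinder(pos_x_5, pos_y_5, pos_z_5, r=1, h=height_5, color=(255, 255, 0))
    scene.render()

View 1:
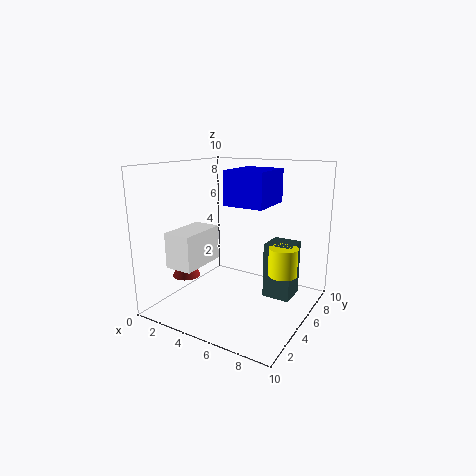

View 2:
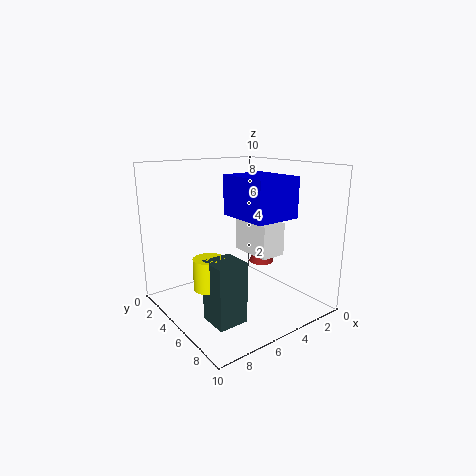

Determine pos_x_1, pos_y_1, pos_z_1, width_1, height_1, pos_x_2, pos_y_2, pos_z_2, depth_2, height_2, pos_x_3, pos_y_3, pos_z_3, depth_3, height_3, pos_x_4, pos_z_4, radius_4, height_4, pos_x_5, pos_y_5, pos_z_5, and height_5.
pos_x_1 = 1, pos_y_1 = 2, pos_z_1 = 3, width_1 = 2, height_1 = 2.5, pos_x_2 = 3.5, pos_y_2 = 5.5, pos_z_2 = 7, depth_2 = 3.5, height_2 = 2.5, pos_x_3 = 6.5, pos_y_3 = 6, pos_z_3 = 0.5, depth_3 = 2, height_3 = 4, pos_x_4 = 1.5, pos_z_4 = 2, radius_4 = 1, height_4 = 2, pos_x_5 = 8, pos_y_5 = 6, pos_z_5 = 2.5, height_5 = 2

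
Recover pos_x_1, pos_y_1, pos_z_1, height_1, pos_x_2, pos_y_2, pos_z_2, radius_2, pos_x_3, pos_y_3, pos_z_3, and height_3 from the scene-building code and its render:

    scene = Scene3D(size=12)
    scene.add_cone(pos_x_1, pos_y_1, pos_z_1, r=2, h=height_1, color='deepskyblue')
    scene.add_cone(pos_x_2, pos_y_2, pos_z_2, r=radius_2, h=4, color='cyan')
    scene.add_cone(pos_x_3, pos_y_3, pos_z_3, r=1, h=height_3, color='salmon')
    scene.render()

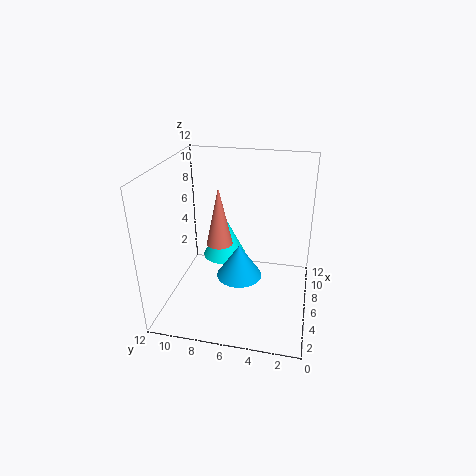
pos_x_1 = 6.5
pos_y_1 = 6
pos_z_1 = 2
height_1 = 3
pos_x_2 = 9
pos_y_2 = 8
pos_z_2 = 2.5
radius_2 = 2
pos_x_3 = 4
pos_y_3 = 7
pos_z_3 = 6.5
height_3 = 4.5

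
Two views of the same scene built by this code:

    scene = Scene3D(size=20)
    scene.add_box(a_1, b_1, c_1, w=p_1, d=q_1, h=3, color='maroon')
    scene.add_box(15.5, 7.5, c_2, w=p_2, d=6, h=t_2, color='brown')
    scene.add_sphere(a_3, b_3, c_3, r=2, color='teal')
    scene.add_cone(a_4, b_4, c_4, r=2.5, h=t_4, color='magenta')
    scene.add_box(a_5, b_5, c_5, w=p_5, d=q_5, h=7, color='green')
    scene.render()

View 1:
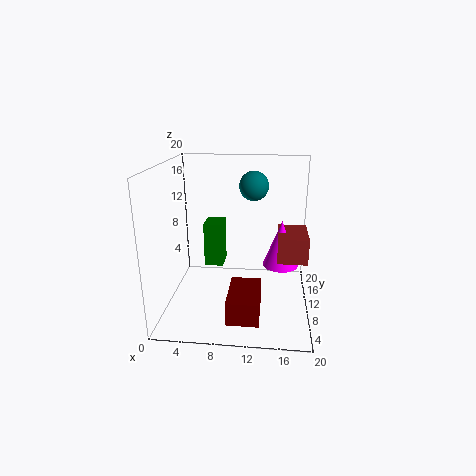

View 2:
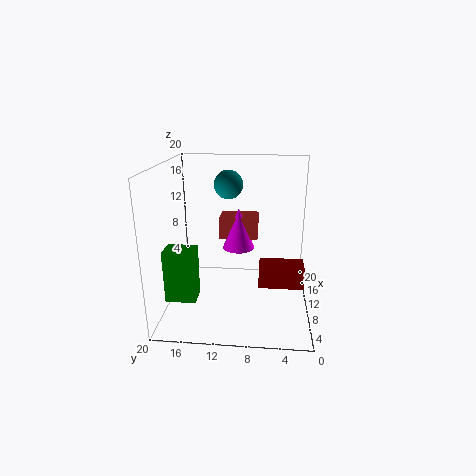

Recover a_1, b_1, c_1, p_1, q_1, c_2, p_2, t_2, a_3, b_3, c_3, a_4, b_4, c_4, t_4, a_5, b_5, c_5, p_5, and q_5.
a_1 = 9.5
b_1 = 0.5
c_1 = 2.5
p_1 = 4
q_1 = 6.5
c_2 = 7.5
p_2 = 4
t_2 = 3.5
a_3 = 12
b_3 = 11.5
c_3 = 17
a_4 = 16
b_4 = 10.5
c_4 = 6
t_4 = 6.5
a_5 = 4
b_5 = 15
c_5 = 3
p_5 = 3
q_5 = 4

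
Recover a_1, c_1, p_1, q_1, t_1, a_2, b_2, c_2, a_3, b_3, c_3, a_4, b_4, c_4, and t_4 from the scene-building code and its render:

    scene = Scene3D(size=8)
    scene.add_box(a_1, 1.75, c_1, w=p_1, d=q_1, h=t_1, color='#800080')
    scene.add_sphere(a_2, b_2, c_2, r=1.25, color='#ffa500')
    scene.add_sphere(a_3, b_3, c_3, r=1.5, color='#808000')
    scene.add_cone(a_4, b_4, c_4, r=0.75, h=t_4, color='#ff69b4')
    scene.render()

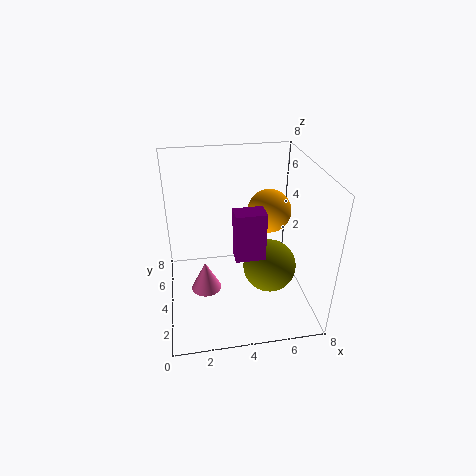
a_1 = 3.5
c_1 = 4
p_1 = 1.5
q_1 = 1
t_1 = 2.5
a_2 = 6
b_2 = 5
c_2 = 5
a_3 = 5.75
b_3 = 3.5
c_3 = 2.25
a_4 = 2
b_4 = 2
c_4 = 2.5
t_4 = 1.5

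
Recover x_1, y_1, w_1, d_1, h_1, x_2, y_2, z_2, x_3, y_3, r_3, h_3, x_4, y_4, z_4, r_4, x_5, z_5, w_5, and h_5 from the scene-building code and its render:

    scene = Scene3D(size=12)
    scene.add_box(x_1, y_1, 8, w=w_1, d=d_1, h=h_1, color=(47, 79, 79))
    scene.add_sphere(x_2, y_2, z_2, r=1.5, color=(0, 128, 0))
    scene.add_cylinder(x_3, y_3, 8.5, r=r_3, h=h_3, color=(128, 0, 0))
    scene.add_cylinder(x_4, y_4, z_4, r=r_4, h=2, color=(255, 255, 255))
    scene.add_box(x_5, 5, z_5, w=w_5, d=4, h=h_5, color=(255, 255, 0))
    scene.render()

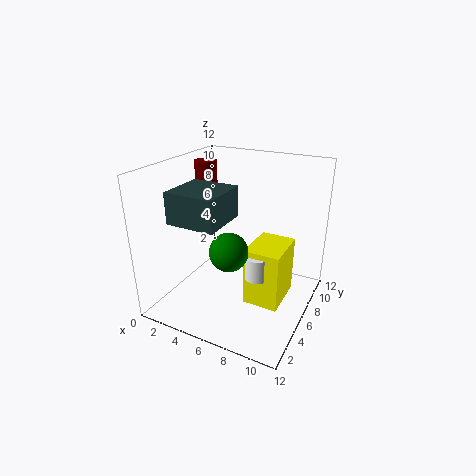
x_1 = 2; y_1 = 2; w_1 = 4; d_1 = 4; h_1 = 2.5; x_2 = 6.5; y_2 = 3.5; z_2 = 6; x_3 = 1.5; y_3 = 8.5; r_3 = 1; h_3 = 3; x_4 = 8; y_4 = 5.5; z_4 = 3; r_4 = 1; x_5 = 7; z_5 = 0.5; w_5 = 3; h_5 = 5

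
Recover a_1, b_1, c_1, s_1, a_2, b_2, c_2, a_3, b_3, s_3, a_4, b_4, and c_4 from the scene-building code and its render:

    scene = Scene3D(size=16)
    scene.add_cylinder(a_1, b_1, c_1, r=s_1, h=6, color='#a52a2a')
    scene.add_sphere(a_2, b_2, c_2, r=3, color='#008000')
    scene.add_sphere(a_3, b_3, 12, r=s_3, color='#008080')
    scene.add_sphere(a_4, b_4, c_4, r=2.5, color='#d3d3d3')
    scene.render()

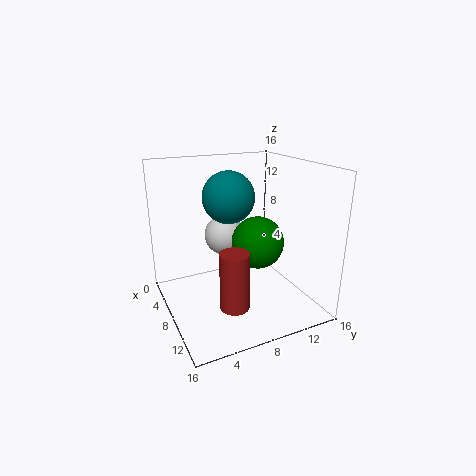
a_1 = 12.5, b_1 = 5.5, c_1 = 2.5, s_1 = 1.5, a_2 = 8, b_2 = 10.5, c_2 = 7, a_3 = 5.5, b_3 = 8, s_3 = 3, a_4 = 3, b_4 = 8.5, c_4 = 6.5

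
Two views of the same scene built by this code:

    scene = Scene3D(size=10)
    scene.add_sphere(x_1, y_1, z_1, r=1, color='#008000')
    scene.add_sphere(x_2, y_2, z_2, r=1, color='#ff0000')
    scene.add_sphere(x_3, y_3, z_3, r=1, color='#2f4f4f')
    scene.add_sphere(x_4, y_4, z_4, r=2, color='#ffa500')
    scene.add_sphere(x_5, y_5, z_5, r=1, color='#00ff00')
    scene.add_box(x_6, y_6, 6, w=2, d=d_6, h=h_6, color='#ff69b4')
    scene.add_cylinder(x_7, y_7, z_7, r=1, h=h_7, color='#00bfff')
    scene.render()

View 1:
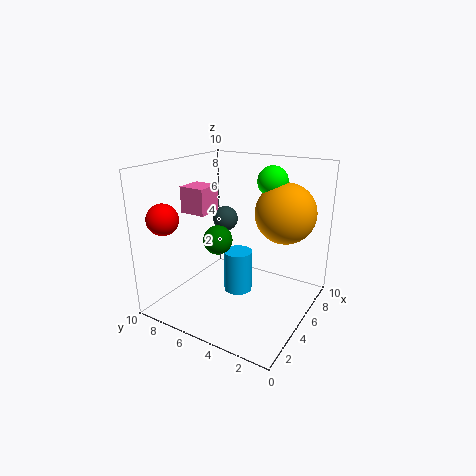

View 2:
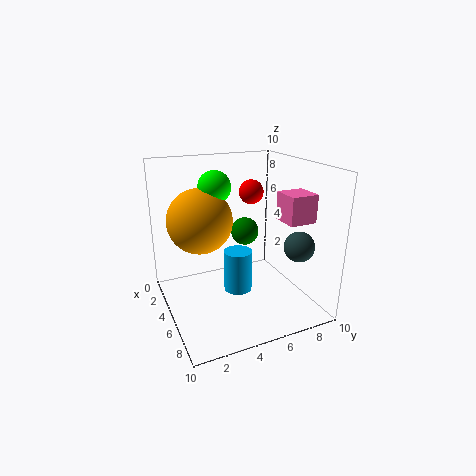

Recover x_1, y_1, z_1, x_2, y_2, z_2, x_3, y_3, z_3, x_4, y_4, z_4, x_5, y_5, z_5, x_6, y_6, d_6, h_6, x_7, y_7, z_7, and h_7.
x_1 = 4; y_1 = 6; z_1 = 5; x_2 = 1; y_2 = 8; z_2 = 7; x_3 = 8; y_3 = 8; z_3 = 5; x_4 = 6; y_4 = 2; z_4 = 7; x_5 = 6; y_5 = 3; z_5 = 9; x_6 = 5; y_6 = 8; d_6 = 2; h_6 = 2; x_7 = 5; y_7 = 5; z_7 = 1; h_7 = 3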